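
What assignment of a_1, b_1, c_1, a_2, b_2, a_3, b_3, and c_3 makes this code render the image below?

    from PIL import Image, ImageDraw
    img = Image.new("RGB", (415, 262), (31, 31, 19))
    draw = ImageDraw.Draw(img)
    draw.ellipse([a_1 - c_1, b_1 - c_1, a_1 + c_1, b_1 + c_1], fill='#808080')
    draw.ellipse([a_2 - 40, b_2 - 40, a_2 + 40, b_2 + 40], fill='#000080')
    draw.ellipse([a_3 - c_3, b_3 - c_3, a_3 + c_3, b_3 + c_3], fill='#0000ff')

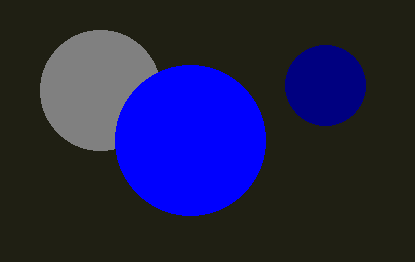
a_1 = 100, b_1 = 90, c_1 = 60, a_2 = 325, b_2 = 85, a_3 = 190, b_3 = 140, c_3 = 75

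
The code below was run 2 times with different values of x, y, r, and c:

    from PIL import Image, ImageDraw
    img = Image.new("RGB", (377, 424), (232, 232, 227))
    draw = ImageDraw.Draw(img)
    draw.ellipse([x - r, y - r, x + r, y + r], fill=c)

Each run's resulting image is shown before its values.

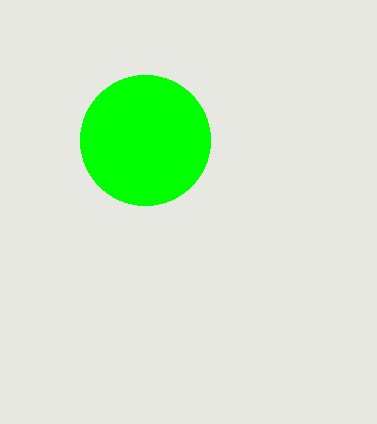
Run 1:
x = 145
y = 140
r = 65
c = 'lime'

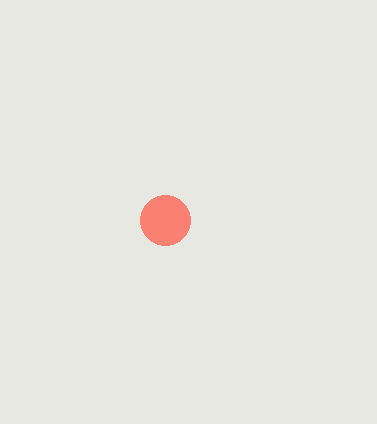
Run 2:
x = 165; y = 220; r = 25; c = 'salmon'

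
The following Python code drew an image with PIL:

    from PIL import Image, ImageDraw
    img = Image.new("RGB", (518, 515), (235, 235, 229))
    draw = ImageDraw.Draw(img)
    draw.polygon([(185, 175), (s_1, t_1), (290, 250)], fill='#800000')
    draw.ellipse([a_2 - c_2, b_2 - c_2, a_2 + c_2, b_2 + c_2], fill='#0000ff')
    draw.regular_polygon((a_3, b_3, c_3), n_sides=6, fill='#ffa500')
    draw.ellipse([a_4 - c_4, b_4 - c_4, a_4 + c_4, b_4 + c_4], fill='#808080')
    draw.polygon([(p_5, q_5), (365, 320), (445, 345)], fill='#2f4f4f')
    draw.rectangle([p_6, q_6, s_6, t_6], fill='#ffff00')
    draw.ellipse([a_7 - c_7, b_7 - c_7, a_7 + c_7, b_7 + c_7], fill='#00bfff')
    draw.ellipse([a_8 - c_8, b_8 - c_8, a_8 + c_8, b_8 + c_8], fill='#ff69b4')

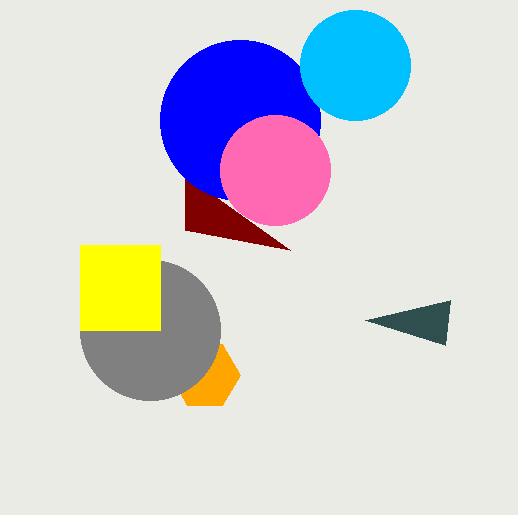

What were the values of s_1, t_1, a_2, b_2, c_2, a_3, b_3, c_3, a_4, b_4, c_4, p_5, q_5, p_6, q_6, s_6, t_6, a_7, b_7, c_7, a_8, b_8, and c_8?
s_1 = 185
t_1 = 230
a_2 = 240
b_2 = 120
c_2 = 80
a_3 = 205
b_3 = 375
c_3 = 35
a_4 = 150
b_4 = 330
c_4 = 70
p_5 = 450
q_5 = 300
p_6 = 80
q_6 = 245
s_6 = 160
t_6 = 330
a_7 = 355
b_7 = 65
c_7 = 55
a_8 = 275
b_8 = 170
c_8 = 55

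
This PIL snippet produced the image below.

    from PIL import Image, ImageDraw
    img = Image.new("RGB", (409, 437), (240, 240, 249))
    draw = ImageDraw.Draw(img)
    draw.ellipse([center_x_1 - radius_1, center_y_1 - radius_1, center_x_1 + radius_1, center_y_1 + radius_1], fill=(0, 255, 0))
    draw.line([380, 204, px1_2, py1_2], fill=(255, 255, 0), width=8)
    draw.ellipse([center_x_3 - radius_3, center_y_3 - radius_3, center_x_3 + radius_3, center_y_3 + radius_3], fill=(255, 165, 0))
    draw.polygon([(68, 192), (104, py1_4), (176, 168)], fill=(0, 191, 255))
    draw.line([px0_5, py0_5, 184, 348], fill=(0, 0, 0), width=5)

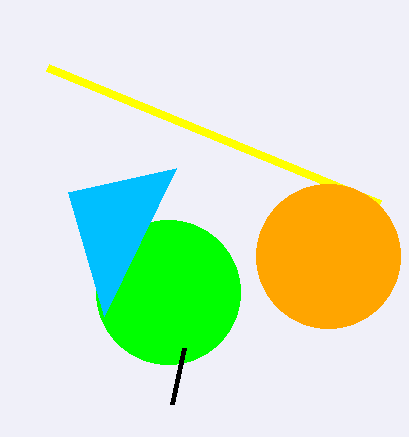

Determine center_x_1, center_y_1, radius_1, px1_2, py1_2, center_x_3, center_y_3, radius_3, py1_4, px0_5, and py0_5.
center_x_1 = 168; center_y_1 = 292; radius_1 = 72; px1_2 = 48; py1_2 = 68; center_x_3 = 328; center_y_3 = 256; radius_3 = 72; py1_4 = 316; px0_5 = 172; py0_5 = 404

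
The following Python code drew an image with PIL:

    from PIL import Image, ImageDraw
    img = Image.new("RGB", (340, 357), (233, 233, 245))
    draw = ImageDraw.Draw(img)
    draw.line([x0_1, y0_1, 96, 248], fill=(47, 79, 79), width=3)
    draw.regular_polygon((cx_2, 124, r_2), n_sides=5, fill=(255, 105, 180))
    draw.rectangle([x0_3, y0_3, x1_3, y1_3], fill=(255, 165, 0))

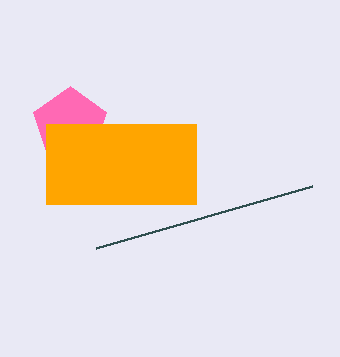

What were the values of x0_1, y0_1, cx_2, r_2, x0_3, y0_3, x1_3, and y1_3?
x0_1 = 312
y0_1 = 186
cx_2 = 70
r_2 = 38
x0_3 = 46
y0_3 = 124
x1_3 = 196
y1_3 = 204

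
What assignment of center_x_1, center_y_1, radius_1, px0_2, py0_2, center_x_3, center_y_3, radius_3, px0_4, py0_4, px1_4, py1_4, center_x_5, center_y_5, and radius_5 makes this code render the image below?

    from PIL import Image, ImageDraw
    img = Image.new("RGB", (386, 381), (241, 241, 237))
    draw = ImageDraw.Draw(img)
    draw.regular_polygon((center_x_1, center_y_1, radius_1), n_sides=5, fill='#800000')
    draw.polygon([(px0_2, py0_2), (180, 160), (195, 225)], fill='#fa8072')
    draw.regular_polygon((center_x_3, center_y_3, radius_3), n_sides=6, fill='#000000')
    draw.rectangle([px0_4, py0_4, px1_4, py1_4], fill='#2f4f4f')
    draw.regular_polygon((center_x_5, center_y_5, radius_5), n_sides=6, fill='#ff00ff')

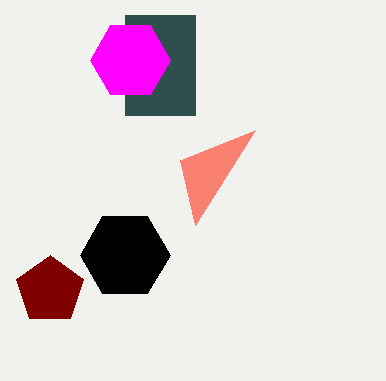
center_x_1 = 50, center_y_1 = 290, radius_1 = 35, px0_2 = 255, py0_2 = 130, center_x_3 = 125, center_y_3 = 255, radius_3 = 45, px0_4 = 125, py0_4 = 15, px1_4 = 195, py1_4 = 115, center_x_5 = 130, center_y_5 = 60, radius_5 = 40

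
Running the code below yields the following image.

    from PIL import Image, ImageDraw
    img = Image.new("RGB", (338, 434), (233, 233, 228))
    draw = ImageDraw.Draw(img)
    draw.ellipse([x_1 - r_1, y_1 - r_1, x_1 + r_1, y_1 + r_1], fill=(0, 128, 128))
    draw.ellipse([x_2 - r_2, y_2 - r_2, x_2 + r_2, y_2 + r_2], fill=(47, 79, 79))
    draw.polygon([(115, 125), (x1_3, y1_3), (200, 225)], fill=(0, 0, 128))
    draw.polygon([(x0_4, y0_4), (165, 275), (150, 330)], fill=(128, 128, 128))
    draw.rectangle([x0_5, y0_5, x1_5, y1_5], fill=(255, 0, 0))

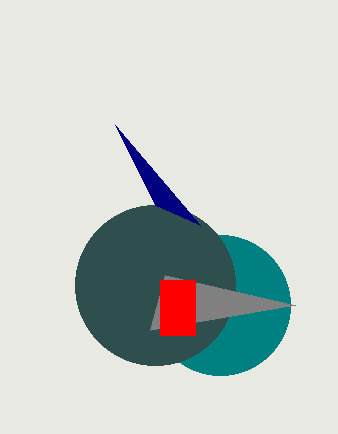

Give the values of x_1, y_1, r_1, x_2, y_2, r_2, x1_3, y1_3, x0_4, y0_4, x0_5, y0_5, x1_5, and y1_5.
x_1 = 220, y_1 = 305, r_1 = 70, x_2 = 155, y_2 = 285, r_2 = 80, x1_3 = 155, y1_3 = 205, x0_4 = 295, y0_4 = 305, x0_5 = 160, y0_5 = 280, x1_5 = 195, y1_5 = 335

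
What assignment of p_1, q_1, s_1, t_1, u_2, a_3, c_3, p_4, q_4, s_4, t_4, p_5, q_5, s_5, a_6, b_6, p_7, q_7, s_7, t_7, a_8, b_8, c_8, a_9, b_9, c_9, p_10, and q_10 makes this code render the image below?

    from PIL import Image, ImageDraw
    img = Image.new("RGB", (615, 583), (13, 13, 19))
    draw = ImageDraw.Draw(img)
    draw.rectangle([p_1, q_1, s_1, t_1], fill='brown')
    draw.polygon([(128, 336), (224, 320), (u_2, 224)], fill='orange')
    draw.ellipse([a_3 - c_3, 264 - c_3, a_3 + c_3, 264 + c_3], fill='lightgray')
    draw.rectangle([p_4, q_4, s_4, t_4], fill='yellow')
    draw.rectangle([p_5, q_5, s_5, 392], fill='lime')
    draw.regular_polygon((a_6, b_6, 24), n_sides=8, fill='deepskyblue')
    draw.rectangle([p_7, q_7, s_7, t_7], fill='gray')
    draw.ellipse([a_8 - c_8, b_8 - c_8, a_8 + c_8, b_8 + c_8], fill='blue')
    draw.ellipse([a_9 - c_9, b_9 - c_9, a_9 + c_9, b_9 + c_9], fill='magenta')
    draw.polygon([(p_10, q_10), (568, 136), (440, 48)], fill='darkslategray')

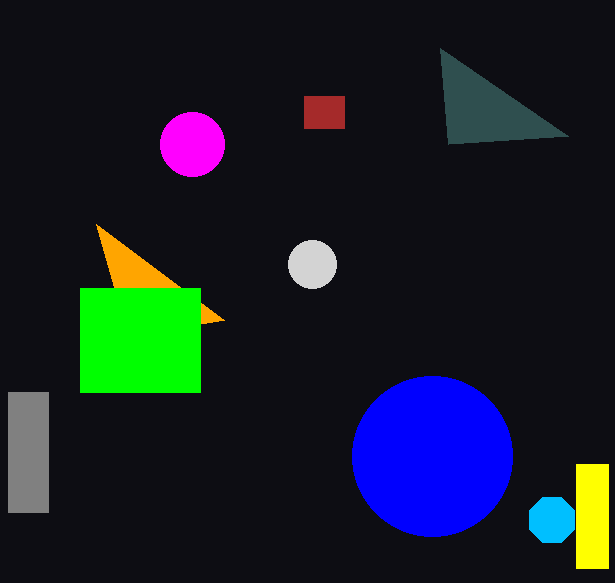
p_1 = 304; q_1 = 96; s_1 = 344; t_1 = 128; u_2 = 96; a_3 = 312; c_3 = 24; p_4 = 576; q_4 = 464; s_4 = 608; t_4 = 568; p_5 = 80; q_5 = 288; s_5 = 200; a_6 = 552; b_6 = 520; p_7 = 8; q_7 = 392; s_7 = 48; t_7 = 512; a_8 = 432; b_8 = 456; c_8 = 80; a_9 = 192; b_9 = 144; c_9 = 32; p_10 = 448; q_10 = 144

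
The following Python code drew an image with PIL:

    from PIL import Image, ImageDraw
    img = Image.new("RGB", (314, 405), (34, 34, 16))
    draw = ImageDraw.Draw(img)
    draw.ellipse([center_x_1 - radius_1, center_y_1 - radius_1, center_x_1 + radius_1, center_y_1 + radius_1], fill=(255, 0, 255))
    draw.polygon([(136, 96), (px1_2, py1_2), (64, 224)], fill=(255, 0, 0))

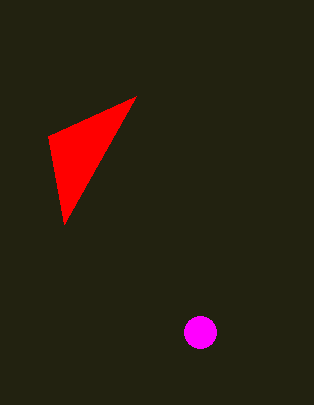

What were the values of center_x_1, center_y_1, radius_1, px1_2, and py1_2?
center_x_1 = 200, center_y_1 = 332, radius_1 = 16, px1_2 = 48, py1_2 = 136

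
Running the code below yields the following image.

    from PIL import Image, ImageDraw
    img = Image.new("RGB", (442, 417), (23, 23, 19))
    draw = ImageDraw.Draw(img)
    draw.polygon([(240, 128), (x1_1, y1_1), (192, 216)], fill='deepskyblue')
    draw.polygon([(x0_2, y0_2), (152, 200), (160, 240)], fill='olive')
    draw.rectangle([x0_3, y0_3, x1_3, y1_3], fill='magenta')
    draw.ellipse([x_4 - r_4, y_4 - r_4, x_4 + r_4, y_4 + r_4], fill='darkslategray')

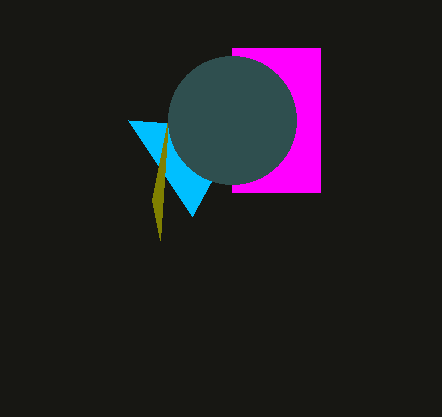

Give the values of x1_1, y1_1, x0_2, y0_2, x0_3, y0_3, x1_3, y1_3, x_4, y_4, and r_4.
x1_1 = 128, y1_1 = 120, x0_2 = 168, y0_2 = 120, x0_3 = 232, y0_3 = 48, x1_3 = 320, y1_3 = 192, x_4 = 232, y_4 = 120, r_4 = 64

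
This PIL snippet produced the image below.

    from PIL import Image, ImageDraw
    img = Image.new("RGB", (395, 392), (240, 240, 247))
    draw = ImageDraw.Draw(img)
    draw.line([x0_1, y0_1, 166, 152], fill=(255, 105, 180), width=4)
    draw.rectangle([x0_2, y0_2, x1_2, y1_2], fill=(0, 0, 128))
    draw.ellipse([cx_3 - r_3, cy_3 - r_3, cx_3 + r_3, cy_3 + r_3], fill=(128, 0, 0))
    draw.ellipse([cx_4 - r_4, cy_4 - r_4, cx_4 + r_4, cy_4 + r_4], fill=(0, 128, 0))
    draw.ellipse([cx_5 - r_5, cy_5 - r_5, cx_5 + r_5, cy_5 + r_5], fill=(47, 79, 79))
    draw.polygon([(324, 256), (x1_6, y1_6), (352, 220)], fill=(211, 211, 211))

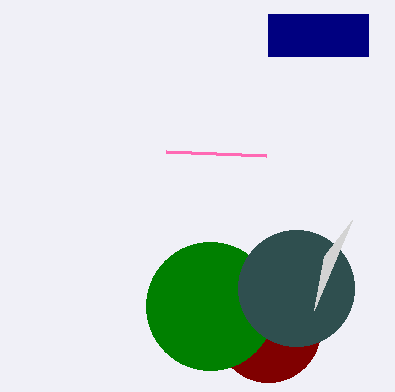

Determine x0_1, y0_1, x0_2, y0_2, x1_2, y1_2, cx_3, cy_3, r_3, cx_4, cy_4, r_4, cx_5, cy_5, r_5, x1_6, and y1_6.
x0_1 = 266
y0_1 = 156
x0_2 = 268
y0_2 = 14
x1_2 = 368
y1_2 = 56
cx_3 = 268
cy_3 = 330
r_3 = 52
cx_4 = 210
cy_4 = 306
r_4 = 64
cx_5 = 296
cy_5 = 288
r_5 = 58
x1_6 = 314
y1_6 = 310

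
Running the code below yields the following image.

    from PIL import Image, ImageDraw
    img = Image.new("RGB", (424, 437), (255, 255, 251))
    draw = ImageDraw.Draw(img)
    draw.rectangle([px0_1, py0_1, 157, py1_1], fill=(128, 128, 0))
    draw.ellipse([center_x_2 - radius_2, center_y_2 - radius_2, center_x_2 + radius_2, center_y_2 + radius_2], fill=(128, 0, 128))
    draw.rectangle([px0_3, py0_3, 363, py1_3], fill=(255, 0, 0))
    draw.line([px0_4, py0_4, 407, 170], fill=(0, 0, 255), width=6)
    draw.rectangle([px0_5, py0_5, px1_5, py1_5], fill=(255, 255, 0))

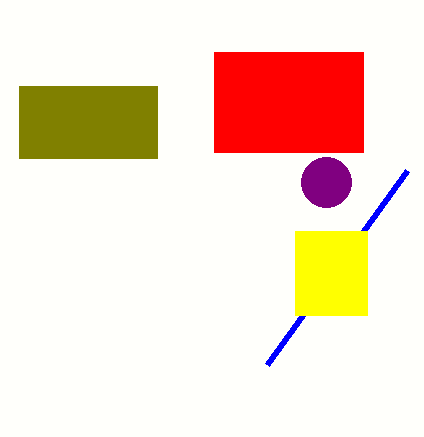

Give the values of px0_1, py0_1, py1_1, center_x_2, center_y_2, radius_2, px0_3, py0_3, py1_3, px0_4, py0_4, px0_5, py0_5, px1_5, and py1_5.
px0_1 = 19, py0_1 = 86, py1_1 = 158, center_x_2 = 326, center_y_2 = 182, radius_2 = 25, px0_3 = 214, py0_3 = 52, py1_3 = 152, px0_4 = 267, py0_4 = 364, px0_5 = 295, py0_5 = 231, px1_5 = 367, py1_5 = 315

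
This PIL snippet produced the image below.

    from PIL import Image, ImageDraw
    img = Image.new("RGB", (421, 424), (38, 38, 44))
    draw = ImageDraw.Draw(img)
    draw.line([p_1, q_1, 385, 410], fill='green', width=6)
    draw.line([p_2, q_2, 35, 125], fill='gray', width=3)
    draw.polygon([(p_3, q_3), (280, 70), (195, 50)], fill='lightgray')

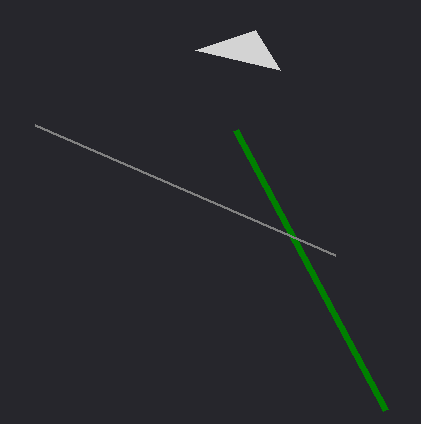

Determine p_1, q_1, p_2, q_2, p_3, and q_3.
p_1 = 235; q_1 = 130; p_2 = 335; q_2 = 255; p_3 = 255; q_3 = 30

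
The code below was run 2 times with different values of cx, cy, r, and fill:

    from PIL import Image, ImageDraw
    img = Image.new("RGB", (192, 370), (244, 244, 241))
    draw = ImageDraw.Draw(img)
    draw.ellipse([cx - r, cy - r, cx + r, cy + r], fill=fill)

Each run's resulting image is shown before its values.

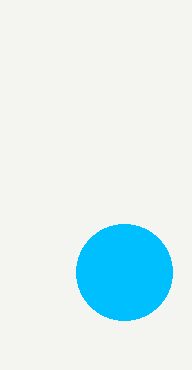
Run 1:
cx = 124, cy = 272, r = 48, fill = 'deepskyblue'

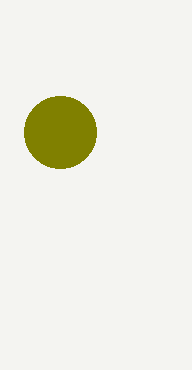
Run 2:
cx = 60, cy = 132, r = 36, fill = 'olive'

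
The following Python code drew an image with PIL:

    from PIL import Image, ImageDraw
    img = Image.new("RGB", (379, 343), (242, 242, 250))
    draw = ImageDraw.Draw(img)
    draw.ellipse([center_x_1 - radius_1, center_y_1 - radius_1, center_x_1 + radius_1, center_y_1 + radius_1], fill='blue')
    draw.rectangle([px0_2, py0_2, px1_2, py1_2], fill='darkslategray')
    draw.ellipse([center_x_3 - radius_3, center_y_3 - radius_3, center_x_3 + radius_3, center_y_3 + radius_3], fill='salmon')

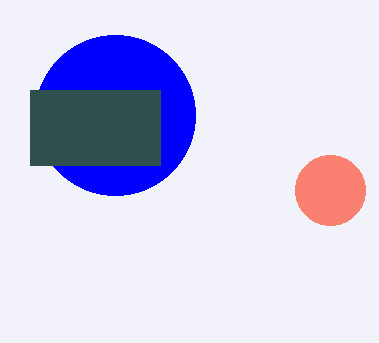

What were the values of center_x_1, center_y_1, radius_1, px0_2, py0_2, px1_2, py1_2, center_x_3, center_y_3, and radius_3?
center_x_1 = 115, center_y_1 = 115, radius_1 = 80, px0_2 = 30, py0_2 = 90, px1_2 = 160, py1_2 = 165, center_x_3 = 330, center_y_3 = 190, radius_3 = 35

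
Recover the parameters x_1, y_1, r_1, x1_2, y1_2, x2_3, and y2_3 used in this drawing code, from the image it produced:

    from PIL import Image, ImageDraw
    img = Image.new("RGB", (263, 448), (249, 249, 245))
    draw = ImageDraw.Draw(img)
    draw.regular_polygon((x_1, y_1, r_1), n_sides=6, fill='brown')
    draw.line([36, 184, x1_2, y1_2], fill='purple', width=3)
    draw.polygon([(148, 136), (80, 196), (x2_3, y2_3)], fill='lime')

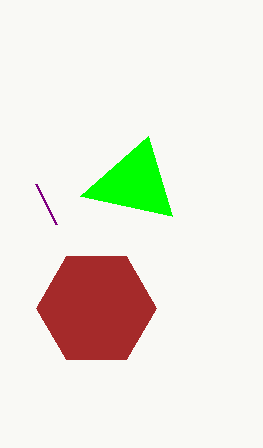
x_1 = 96
y_1 = 308
r_1 = 60
x1_2 = 56
y1_2 = 224
x2_3 = 172
y2_3 = 216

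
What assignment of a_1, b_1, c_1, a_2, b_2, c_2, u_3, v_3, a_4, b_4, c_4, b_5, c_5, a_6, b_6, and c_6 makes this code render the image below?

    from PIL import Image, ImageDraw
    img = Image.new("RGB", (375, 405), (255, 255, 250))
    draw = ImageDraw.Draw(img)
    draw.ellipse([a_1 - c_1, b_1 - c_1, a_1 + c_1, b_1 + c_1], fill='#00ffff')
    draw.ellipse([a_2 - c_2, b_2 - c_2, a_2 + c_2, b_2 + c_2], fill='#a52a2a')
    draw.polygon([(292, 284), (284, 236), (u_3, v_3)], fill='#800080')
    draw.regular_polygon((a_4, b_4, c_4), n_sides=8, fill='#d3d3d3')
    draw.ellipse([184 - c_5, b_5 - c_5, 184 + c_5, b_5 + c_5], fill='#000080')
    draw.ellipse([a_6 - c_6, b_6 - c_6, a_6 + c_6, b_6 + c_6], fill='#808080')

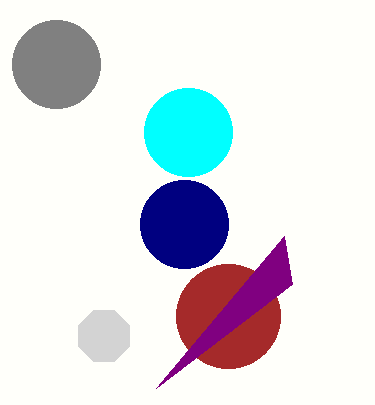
a_1 = 188
b_1 = 132
c_1 = 44
a_2 = 228
b_2 = 316
c_2 = 52
u_3 = 156
v_3 = 388
a_4 = 104
b_4 = 336
c_4 = 28
b_5 = 224
c_5 = 44
a_6 = 56
b_6 = 64
c_6 = 44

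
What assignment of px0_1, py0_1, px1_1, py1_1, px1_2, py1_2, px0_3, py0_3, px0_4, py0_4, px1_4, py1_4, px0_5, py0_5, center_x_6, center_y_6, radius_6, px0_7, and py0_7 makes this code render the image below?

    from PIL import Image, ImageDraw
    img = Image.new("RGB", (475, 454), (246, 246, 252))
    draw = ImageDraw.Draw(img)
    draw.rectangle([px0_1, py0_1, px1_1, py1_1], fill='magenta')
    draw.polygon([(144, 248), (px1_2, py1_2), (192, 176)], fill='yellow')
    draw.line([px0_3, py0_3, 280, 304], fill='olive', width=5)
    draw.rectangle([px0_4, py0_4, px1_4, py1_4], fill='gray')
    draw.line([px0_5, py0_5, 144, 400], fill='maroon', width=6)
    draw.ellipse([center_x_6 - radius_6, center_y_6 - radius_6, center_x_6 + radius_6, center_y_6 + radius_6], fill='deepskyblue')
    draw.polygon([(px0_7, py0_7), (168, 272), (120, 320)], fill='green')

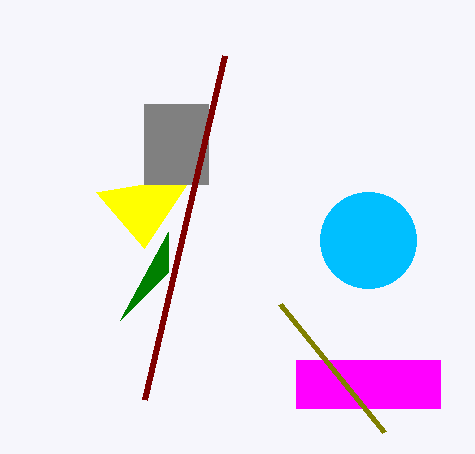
px0_1 = 296, py0_1 = 360, px1_1 = 440, py1_1 = 408, px1_2 = 96, py1_2 = 192, px0_3 = 384, py0_3 = 432, px0_4 = 144, py0_4 = 104, px1_4 = 208, py1_4 = 184, px0_5 = 224, py0_5 = 56, center_x_6 = 368, center_y_6 = 240, radius_6 = 48, px0_7 = 168, py0_7 = 232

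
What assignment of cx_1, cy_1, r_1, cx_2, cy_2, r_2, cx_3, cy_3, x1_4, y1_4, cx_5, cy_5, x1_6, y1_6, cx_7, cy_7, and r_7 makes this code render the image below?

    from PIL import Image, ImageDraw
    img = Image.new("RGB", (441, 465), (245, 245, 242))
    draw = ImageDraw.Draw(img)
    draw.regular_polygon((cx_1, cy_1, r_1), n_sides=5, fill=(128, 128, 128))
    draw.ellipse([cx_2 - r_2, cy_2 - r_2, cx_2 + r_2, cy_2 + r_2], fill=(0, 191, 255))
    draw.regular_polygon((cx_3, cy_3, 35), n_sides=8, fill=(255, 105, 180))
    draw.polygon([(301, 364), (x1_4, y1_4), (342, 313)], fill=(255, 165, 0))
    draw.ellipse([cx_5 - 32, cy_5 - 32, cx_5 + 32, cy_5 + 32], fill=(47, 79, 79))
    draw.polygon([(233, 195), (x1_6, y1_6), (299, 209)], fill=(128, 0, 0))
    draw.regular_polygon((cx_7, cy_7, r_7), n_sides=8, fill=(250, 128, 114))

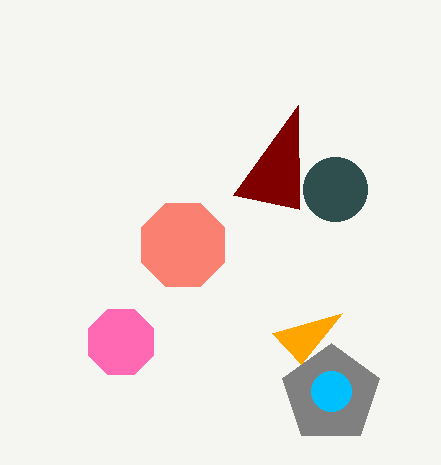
cx_1 = 331
cy_1 = 394
r_1 = 51
cx_2 = 331
cy_2 = 391
r_2 = 20
cx_3 = 121
cy_3 = 342
x1_4 = 272
y1_4 = 333
cx_5 = 335
cy_5 = 189
x1_6 = 298
y1_6 = 105
cx_7 = 183
cy_7 = 245
r_7 = 45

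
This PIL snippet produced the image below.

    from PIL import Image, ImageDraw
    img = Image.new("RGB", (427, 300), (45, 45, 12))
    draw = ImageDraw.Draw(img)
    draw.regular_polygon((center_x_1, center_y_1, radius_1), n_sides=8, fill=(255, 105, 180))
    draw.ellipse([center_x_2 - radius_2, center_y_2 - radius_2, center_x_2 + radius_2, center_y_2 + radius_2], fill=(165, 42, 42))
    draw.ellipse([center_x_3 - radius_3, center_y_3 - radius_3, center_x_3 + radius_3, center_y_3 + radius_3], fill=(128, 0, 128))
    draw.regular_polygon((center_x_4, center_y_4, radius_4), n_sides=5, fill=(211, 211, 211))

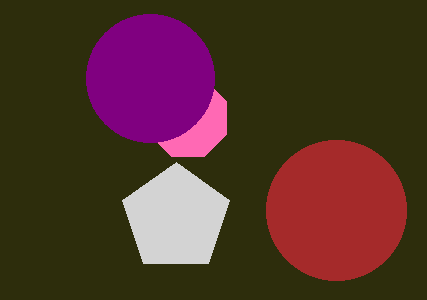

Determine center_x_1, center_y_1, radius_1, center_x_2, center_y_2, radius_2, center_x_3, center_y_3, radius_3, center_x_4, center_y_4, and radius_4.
center_x_1 = 188; center_y_1 = 118; radius_1 = 42; center_x_2 = 336; center_y_2 = 210; radius_2 = 70; center_x_3 = 150; center_y_3 = 78; radius_3 = 64; center_x_4 = 176; center_y_4 = 218; radius_4 = 56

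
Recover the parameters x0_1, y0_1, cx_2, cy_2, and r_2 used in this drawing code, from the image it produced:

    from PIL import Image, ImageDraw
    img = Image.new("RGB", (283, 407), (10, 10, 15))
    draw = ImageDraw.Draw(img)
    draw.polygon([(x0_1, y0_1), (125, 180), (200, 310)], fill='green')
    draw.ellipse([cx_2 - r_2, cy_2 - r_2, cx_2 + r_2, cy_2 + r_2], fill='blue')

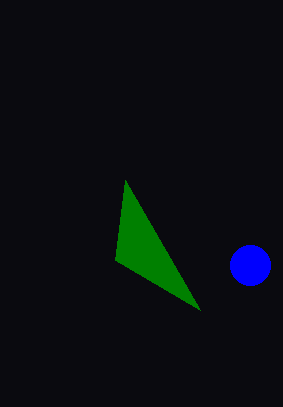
x0_1 = 115; y0_1 = 260; cx_2 = 250; cy_2 = 265; r_2 = 20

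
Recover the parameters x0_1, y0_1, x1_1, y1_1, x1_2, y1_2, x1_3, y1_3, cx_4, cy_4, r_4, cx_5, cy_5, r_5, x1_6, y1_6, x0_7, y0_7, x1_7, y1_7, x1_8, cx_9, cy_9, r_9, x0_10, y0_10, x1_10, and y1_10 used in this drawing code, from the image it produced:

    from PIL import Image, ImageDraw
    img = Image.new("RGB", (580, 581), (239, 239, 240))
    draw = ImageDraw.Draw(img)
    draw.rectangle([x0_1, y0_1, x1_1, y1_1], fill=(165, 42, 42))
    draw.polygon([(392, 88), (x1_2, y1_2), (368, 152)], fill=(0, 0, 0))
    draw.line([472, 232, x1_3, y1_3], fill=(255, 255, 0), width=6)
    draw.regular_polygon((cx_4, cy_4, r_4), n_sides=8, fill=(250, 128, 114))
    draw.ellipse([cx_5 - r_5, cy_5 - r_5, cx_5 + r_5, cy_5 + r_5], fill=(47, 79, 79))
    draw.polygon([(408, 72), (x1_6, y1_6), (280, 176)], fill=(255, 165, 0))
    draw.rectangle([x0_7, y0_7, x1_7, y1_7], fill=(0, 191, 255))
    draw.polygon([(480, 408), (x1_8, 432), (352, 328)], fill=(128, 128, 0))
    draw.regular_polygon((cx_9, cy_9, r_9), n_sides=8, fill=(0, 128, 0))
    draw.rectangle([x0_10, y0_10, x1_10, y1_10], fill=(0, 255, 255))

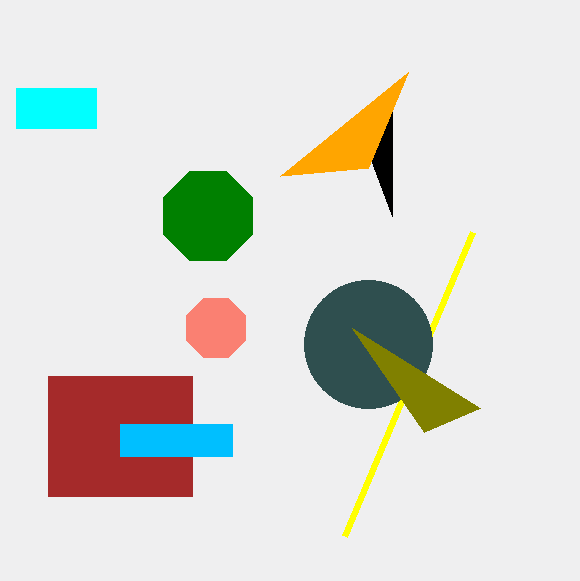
x0_1 = 48
y0_1 = 376
x1_1 = 192
y1_1 = 496
x1_2 = 392
y1_2 = 216
x1_3 = 344
y1_3 = 536
cx_4 = 216
cy_4 = 328
r_4 = 32
cx_5 = 368
cy_5 = 344
r_5 = 64
x1_6 = 368
y1_6 = 168
x0_7 = 120
y0_7 = 424
x1_7 = 232
y1_7 = 456
x1_8 = 424
cx_9 = 208
cy_9 = 216
r_9 = 48
x0_10 = 16
y0_10 = 88
x1_10 = 96
y1_10 = 128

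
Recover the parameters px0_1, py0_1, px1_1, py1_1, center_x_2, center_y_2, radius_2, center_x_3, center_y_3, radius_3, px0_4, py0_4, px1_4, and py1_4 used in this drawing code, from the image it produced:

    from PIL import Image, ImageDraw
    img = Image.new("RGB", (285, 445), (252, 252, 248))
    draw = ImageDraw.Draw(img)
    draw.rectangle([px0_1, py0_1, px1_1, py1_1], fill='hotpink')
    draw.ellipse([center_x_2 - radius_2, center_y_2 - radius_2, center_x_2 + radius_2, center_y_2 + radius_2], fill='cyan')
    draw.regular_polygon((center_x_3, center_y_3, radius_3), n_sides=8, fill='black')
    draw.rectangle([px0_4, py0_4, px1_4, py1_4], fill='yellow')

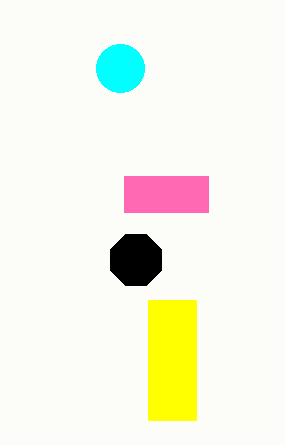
px0_1 = 124; py0_1 = 176; px1_1 = 208; py1_1 = 212; center_x_2 = 120; center_y_2 = 68; radius_2 = 24; center_x_3 = 136; center_y_3 = 260; radius_3 = 28; px0_4 = 148; py0_4 = 300; px1_4 = 196; py1_4 = 420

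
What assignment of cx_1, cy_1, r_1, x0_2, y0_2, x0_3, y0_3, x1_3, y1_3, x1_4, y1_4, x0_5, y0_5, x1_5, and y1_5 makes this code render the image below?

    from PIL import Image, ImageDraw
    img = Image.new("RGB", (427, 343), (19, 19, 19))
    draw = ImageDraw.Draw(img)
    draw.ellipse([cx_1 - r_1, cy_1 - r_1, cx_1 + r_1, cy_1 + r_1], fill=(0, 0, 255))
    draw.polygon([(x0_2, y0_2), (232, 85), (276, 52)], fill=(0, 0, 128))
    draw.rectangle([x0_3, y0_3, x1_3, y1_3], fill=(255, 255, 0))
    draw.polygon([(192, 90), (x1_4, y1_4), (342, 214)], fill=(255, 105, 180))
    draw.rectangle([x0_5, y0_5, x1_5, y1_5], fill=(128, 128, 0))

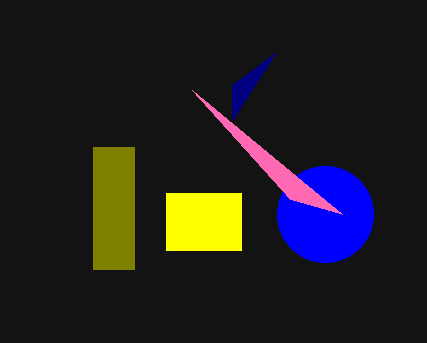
cx_1 = 325; cy_1 = 214; r_1 = 48; x0_2 = 232; y0_2 = 120; x0_3 = 166; y0_3 = 193; x1_3 = 241; y1_3 = 250; x1_4 = 290; y1_4 = 199; x0_5 = 93; y0_5 = 147; x1_5 = 134; y1_5 = 269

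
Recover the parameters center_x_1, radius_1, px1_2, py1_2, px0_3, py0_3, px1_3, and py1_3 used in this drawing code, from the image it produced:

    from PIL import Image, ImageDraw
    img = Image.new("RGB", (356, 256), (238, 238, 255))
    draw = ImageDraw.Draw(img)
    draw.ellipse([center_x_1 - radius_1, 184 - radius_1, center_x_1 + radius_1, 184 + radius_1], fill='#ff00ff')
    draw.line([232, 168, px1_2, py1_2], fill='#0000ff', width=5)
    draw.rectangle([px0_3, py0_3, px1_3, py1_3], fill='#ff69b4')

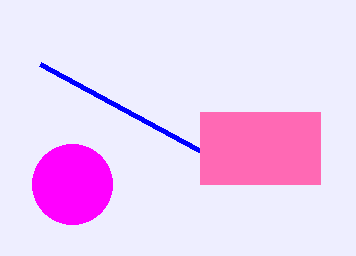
center_x_1 = 72, radius_1 = 40, px1_2 = 40, py1_2 = 64, px0_3 = 200, py0_3 = 112, px1_3 = 320, py1_3 = 184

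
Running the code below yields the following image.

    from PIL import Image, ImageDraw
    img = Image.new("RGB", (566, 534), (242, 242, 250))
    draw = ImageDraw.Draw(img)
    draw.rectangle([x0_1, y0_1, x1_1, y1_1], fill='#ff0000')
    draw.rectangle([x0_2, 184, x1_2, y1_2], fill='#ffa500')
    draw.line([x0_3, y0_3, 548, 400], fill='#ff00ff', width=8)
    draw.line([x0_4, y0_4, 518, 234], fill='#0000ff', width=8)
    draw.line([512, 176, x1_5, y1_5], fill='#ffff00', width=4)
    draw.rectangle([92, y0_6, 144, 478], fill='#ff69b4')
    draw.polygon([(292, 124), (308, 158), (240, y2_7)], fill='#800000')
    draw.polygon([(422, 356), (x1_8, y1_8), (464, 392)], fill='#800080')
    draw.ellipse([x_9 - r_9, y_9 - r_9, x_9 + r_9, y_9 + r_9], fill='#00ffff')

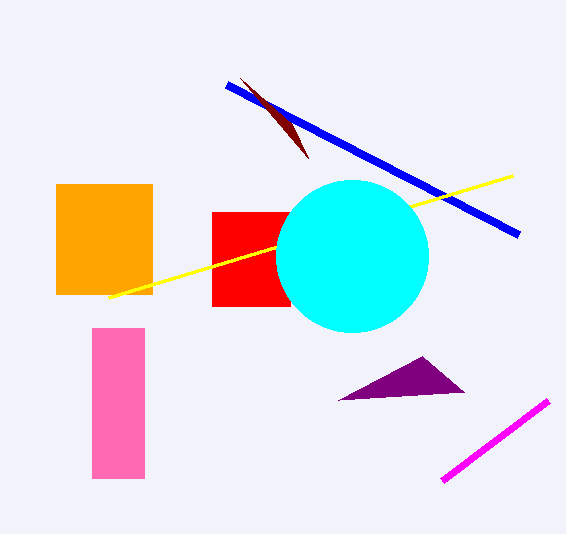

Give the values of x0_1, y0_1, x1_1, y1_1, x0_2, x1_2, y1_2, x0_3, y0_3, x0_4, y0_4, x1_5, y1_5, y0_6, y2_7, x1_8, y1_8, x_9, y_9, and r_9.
x0_1 = 212
y0_1 = 212
x1_1 = 290
y1_1 = 306
x0_2 = 56
x1_2 = 152
y1_2 = 294
x0_3 = 442
y0_3 = 480
x0_4 = 226
y0_4 = 84
x1_5 = 108
y1_5 = 298
y0_6 = 328
y2_7 = 78
x1_8 = 338
y1_8 = 400
x_9 = 352
y_9 = 256
r_9 = 76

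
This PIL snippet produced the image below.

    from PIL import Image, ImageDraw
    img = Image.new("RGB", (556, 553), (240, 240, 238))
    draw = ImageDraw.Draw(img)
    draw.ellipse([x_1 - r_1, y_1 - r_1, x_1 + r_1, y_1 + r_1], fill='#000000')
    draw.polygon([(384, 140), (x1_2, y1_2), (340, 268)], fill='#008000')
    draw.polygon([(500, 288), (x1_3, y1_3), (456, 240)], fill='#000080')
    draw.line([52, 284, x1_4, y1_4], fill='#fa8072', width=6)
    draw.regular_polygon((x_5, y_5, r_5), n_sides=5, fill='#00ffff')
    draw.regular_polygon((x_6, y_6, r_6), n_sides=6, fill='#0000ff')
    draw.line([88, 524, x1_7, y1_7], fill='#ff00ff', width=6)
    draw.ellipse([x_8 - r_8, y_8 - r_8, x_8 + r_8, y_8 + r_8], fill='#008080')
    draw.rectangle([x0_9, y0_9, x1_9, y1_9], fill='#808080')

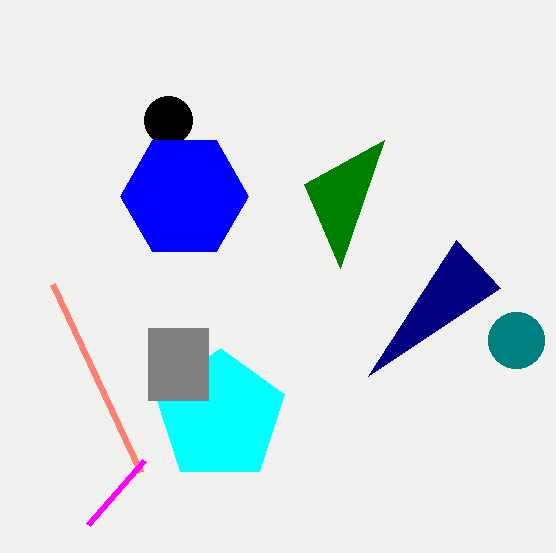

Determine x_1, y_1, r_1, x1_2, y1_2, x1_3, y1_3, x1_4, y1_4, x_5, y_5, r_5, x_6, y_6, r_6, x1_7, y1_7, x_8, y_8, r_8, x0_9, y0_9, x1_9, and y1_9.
x_1 = 168
y_1 = 120
r_1 = 24
x1_2 = 304
y1_2 = 184
x1_3 = 368
y1_3 = 376
x1_4 = 140
y1_4 = 472
x_5 = 220
y_5 = 416
r_5 = 68
x_6 = 184
y_6 = 196
r_6 = 64
x1_7 = 144
y1_7 = 460
x_8 = 516
y_8 = 340
r_8 = 28
x0_9 = 148
y0_9 = 328
x1_9 = 208
y1_9 = 400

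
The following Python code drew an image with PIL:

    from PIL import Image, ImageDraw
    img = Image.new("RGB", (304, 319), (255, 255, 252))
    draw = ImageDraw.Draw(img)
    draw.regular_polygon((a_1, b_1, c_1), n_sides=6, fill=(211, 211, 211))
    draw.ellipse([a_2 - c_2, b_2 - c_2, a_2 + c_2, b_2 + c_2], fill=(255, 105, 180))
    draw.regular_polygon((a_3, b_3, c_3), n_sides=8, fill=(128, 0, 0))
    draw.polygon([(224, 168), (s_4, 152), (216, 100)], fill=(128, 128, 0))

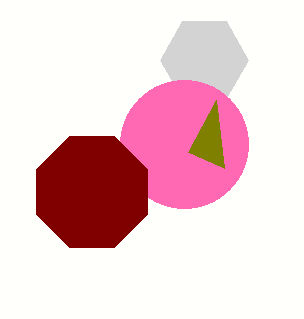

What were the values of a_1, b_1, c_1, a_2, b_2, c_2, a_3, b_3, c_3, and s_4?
a_1 = 204, b_1 = 60, c_1 = 44, a_2 = 184, b_2 = 144, c_2 = 64, a_3 = 92, b_3 = 192, c_3 = 60, s_4 = 188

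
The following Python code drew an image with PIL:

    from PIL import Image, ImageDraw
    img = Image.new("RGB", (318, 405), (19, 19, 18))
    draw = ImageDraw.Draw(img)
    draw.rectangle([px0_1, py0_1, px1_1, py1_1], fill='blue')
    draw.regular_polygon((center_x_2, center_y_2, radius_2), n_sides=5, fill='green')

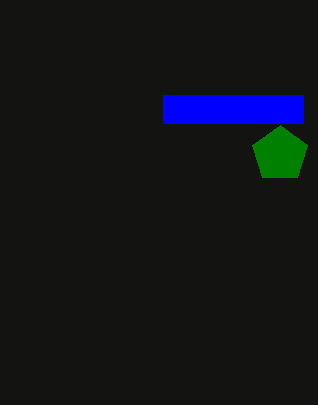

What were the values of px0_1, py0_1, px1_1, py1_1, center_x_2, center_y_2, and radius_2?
px0_1 = 163, py0_1 = 95, px1_1 = 303, py1_1 = 123, center_x_2 = 280, center_y_2 = 154, radius_2 = 29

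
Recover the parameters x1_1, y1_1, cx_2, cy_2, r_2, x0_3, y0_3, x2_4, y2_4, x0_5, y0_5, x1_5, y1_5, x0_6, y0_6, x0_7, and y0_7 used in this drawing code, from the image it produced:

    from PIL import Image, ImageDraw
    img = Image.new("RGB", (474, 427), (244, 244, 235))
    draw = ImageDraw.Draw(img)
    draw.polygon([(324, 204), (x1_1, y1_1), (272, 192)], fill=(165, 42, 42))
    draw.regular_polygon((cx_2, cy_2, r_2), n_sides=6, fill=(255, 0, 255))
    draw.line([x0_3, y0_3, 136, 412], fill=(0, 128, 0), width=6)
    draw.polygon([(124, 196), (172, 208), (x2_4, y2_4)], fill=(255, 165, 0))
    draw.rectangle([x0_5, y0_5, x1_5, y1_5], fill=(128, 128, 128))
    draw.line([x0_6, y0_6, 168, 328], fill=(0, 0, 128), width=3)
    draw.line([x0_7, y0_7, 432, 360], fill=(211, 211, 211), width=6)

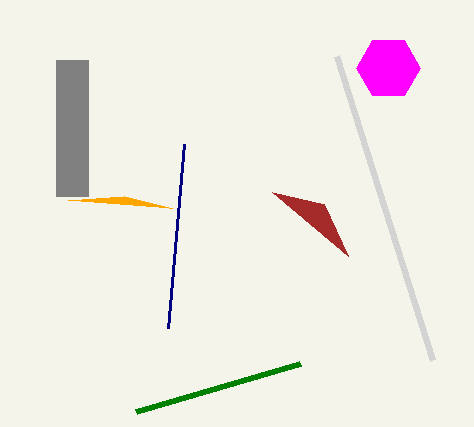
x1_1 = 348, y1_1 = 256, cx_2 = 388, cy_2 = 68, r_2 = 32, x0_3 = 300, y0_3 = 364, x2_4 = 68, y2_4 = 200, x0_5 = 56, y0_5 = 60, x1_5 = 88, y1_5 = 196, x0_6 = 184, y0_6 = 144, x0_7 = 336, y0_7 = 56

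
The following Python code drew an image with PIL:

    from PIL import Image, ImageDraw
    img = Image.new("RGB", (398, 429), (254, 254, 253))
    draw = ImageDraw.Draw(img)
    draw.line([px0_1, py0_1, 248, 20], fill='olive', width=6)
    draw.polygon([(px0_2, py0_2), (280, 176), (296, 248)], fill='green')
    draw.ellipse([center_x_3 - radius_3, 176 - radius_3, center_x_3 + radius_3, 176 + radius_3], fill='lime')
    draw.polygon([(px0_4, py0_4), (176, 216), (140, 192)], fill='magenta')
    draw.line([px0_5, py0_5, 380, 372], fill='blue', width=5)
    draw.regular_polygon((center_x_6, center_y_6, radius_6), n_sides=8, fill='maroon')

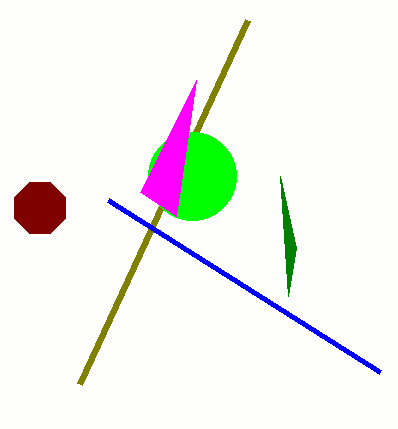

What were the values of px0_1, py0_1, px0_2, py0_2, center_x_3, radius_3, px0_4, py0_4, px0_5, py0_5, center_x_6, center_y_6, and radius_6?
px0_1 = 80
py0_1 = 384
px0_2 = 288
py0_2 = 296
center_x_3 = 192
radius_3 = 44
px0_4 = 196
py0_4 = 80
px0_5 = 108
py0_5 = 200
center_x_6 = 40
center_y_6 = 208
radius_6 = 28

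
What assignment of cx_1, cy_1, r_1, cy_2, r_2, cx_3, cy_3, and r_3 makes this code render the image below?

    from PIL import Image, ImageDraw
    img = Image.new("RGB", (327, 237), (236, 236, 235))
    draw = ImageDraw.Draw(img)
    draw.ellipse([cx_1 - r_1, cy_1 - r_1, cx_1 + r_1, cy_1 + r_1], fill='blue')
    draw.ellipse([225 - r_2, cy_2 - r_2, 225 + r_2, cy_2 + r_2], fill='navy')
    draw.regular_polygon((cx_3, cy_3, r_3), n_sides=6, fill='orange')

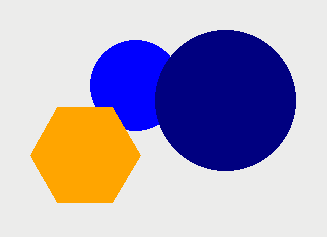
cx_1 = 135
cy_1 = 85
r_1 = 45
cy_2 = 100
r_2 = 70
cx_3 = 85
cy_3 = 155
r_3 = 55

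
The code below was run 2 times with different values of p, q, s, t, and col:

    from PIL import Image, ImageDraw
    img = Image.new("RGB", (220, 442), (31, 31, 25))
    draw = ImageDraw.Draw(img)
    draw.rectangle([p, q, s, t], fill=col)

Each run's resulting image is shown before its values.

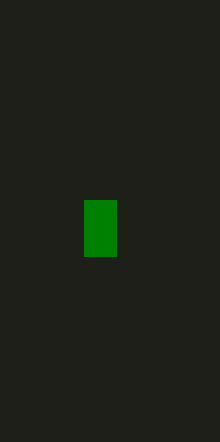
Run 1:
p = 84
q = 200
s = 116
t = 256
col = 'green'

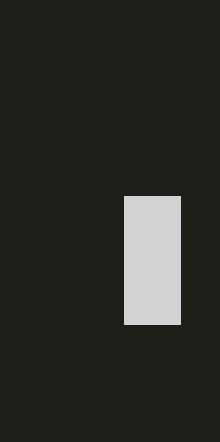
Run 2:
p = 124; q = 196; s = 180; t = 324; col = 'lightgray'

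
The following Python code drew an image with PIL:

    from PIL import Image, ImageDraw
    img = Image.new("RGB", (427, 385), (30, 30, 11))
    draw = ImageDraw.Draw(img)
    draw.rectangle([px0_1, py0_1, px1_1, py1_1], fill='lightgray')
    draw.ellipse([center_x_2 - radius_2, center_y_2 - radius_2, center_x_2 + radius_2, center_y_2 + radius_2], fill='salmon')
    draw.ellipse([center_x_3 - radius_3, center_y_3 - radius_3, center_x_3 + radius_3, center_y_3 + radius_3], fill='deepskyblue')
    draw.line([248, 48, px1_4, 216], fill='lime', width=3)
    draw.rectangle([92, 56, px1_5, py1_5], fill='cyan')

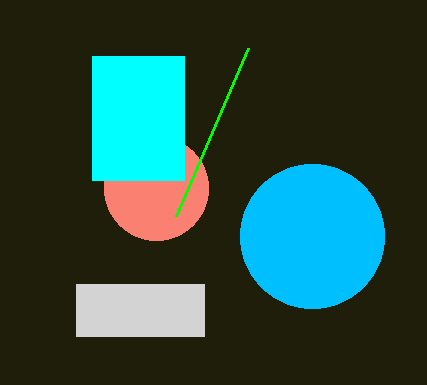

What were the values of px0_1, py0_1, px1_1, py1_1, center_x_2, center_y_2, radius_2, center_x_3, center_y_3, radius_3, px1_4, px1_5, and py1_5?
px0_1 = 76, py0_1 = 284, px1_1 = 204, py1_1 = 336, center_x_2 = 156, center_y_2 = 188, radius_2 = 52, center_x_3 = 312, center_y_3 = 236, radius_3 = 72, px1_4 = 176, px1_5 = 184, py1_5 = 180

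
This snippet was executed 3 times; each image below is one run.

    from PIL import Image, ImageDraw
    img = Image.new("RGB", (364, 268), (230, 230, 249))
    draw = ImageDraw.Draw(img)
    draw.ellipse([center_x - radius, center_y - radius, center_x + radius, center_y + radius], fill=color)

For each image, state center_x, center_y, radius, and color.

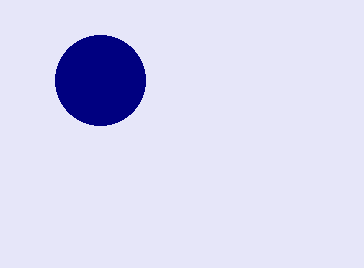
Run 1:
center_x = 100; center_y = 80; radius = 45; color = 'navy'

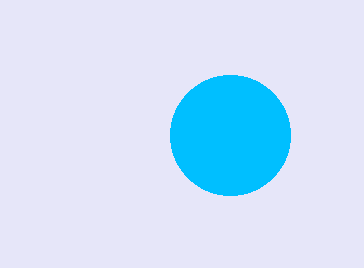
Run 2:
center_x = 230
center_y = 135
radius = 60
color = 'deepskyblue'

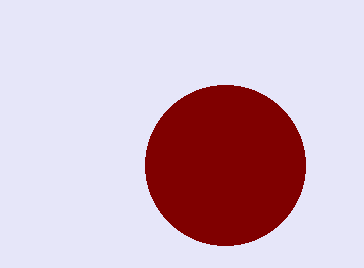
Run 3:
center_x = 225; center_y = 165; radius = 80; color = 'maroon'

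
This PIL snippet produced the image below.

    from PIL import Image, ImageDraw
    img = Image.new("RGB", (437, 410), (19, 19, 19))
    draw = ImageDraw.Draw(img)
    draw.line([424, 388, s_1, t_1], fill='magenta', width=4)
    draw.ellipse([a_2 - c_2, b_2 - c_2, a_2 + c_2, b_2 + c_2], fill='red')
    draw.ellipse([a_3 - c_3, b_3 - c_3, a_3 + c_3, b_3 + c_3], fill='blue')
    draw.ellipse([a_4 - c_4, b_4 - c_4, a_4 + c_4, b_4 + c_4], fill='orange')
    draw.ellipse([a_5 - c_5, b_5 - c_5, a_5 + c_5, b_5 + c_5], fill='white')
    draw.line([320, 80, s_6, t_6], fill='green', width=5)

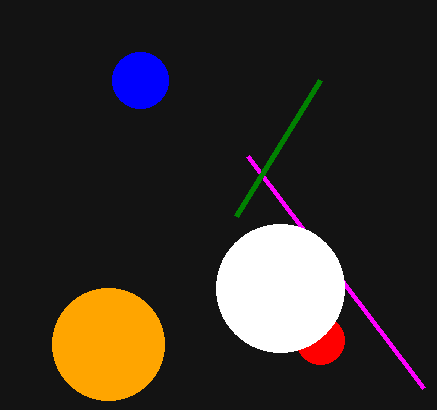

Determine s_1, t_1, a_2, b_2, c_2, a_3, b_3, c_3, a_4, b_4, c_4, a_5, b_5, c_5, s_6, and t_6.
s_1 = 248; t_1 = 156; a_2 = 320; b_2 = 340; c_2 = 24; a_3 = 140; b_3 = 80; c_3 = 28; a_4 = 108; b_4 = 344; c_4 = 56; a_5 = 280; b_5 = 288; c_5 = 64; s_6 = 236; t_6 = 216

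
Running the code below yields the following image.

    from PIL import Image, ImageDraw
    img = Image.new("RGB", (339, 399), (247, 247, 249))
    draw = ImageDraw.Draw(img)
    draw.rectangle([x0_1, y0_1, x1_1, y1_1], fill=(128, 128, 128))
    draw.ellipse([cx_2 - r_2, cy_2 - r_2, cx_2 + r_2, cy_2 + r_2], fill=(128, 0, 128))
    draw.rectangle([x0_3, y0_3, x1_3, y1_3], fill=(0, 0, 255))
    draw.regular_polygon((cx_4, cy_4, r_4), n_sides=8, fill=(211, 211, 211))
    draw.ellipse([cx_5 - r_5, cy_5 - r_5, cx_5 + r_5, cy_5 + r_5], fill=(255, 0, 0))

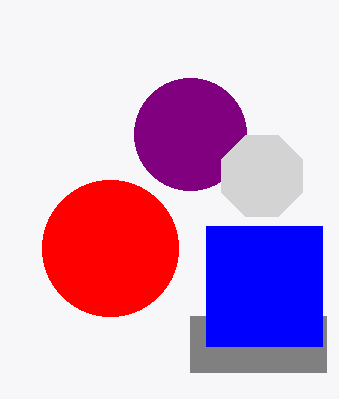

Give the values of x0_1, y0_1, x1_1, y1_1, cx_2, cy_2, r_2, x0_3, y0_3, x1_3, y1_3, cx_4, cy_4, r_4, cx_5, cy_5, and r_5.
x0_1 = 190; y0_1 = 316; x1_1 = 326; y1_1 = 372; cx_2 = 190; cy_2 = 134; r_2 = 56; x0_3 = 206; y0_3 = 226; x1_3 = 322; y1_3 = 346; cx_4 = 262; cy_4 = 176; r_4 = 44; cx_5 = 110; cy_5 = 248; r_5 = 68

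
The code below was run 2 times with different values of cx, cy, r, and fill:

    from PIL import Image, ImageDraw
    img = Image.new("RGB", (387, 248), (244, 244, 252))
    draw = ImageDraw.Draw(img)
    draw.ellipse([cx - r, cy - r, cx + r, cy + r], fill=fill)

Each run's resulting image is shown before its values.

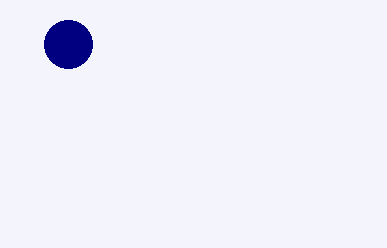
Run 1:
cx = 68; cy = 44; r = 24; fill = 'navy'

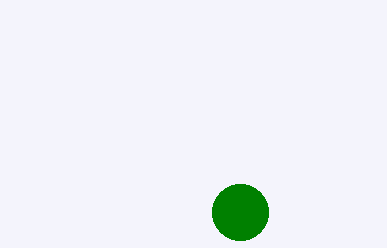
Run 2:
cx = 240; cy = 212; r = 28; fill = 'green'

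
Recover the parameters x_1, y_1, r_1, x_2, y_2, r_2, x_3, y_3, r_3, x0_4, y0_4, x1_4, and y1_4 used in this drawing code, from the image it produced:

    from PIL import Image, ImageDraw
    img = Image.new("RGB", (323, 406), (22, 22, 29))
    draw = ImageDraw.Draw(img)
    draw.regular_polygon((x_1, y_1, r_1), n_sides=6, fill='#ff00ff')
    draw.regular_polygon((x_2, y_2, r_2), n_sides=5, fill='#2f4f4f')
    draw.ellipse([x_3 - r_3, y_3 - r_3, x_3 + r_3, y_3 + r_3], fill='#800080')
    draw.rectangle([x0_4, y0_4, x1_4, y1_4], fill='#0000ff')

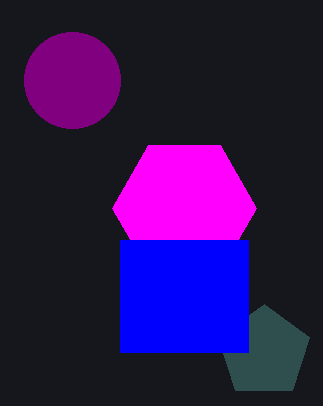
x_1 = 184; y_1 = 208; r_1 = 72; x_2 = 264; y_2 = 352; r_2 = 48; x_3 = 72; y_3 = 80; r_3 = 48; x0_4 = 120; y0_4 = 240; x1_4 = 248; y1_4 = 352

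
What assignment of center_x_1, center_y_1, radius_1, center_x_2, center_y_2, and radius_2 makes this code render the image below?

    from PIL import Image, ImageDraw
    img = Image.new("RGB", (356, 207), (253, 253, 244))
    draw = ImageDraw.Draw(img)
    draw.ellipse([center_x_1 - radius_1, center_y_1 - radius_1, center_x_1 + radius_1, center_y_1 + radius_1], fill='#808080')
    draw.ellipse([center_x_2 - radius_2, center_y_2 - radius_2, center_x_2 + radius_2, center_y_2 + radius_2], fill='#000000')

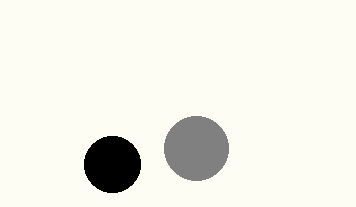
center_x_1 = 196
center_y_1 = 148
radius_1 = 32
center_x_2 = 112
center_y_2 = 164
radius_2 = 28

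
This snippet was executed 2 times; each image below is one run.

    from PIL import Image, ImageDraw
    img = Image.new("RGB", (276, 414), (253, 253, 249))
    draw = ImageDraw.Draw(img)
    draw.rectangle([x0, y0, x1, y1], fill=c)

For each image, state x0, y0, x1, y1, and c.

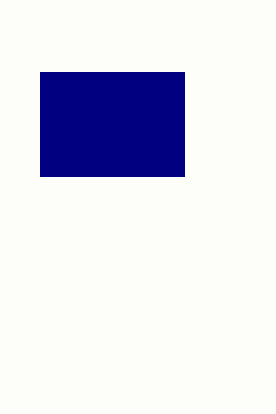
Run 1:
x0 = 40
y0 = 72
x1 = 184
y1 = 176
c = 'navy'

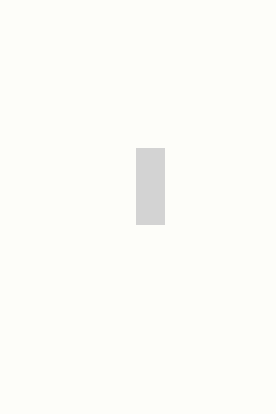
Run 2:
x0 = 136; y0 = 148; x1 = 164; y1 = 224; c = 'lightgray'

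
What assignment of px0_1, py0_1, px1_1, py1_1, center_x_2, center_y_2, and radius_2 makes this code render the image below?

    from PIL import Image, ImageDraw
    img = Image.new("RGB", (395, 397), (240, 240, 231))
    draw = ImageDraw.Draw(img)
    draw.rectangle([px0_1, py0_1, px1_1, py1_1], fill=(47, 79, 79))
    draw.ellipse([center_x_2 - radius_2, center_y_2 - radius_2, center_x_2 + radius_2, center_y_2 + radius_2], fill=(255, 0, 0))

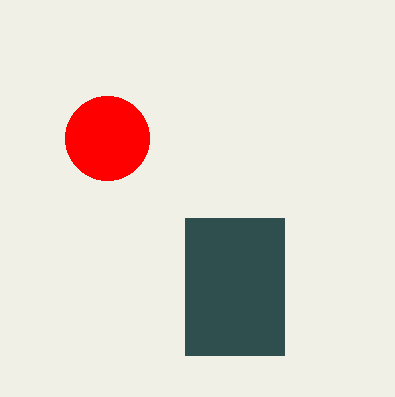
px0_1 = 185, py0_1 = 218, px1_1 = 284, py1_1 = 355, center_x_2 = 107, center_y_2 = 138, radius_2 = 42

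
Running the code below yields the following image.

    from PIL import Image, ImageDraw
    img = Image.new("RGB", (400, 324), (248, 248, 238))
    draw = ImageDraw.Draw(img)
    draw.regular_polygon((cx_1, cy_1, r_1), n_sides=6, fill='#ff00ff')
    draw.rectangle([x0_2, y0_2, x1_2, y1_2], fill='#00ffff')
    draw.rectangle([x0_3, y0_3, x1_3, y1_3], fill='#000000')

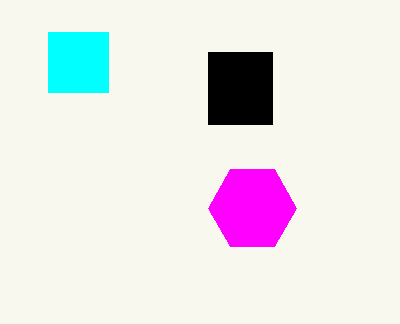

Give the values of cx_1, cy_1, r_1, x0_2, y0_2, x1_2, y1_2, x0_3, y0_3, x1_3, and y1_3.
cx_1 = 252; cy_1 = 208; r_1 = 44; x0_2 = 48; y0_2 = 32; x1_2 = 108; y1_2 = 92; x0_3 = 208; y0_3 = 52; x1_3 = 272; y1_3 = 124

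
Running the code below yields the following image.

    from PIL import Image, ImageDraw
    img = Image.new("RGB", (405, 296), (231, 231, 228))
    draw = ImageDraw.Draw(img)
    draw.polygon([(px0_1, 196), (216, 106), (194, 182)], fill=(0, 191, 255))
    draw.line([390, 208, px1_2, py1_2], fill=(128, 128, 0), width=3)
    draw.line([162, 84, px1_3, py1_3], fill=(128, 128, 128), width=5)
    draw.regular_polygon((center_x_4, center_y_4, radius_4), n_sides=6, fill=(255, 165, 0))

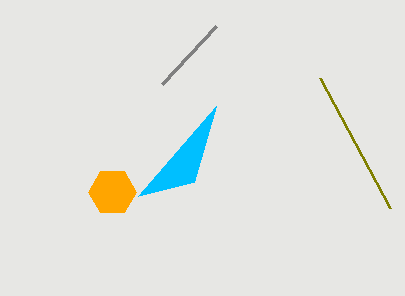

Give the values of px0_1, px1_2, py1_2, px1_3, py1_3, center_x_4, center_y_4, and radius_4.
px0_1 = 138; px1_2 = 320; py1_2 = 78; px1_3 = 216; py1_3 = 26; center_x_4 = 112; center_y_4 = 192; radius_4 = 24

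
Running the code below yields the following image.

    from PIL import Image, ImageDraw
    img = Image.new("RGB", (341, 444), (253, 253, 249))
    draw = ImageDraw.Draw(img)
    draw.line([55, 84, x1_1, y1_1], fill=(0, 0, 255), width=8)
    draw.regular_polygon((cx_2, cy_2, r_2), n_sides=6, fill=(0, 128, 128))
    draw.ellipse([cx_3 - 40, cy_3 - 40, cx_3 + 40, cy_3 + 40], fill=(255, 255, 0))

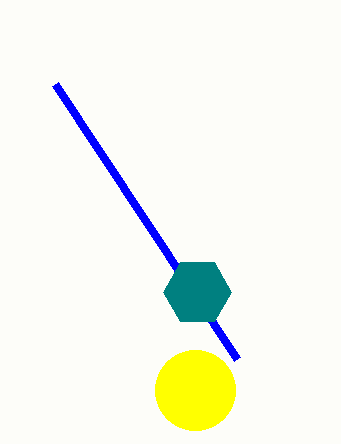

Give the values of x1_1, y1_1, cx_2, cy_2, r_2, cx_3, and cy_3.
x1_1 = 237; y1_1 = 359; cx_2 = 197; cy_2 = 292; r_2 = 34; cx_3 = 195; cy_3 = 390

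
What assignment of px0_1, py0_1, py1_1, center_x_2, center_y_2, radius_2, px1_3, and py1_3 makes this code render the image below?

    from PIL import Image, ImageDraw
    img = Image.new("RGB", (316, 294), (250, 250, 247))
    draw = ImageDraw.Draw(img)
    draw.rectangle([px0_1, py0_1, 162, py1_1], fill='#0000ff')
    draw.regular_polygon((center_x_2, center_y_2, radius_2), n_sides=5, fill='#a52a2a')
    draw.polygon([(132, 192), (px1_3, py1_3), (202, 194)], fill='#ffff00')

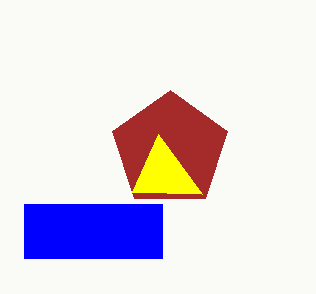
px0_1 = 24, py0_1 = 204, py1_1 = 258, center_x_2 = 170, center_y_2 = 150, radius_2 = 60, px1_3 = 158, py1_3 = 134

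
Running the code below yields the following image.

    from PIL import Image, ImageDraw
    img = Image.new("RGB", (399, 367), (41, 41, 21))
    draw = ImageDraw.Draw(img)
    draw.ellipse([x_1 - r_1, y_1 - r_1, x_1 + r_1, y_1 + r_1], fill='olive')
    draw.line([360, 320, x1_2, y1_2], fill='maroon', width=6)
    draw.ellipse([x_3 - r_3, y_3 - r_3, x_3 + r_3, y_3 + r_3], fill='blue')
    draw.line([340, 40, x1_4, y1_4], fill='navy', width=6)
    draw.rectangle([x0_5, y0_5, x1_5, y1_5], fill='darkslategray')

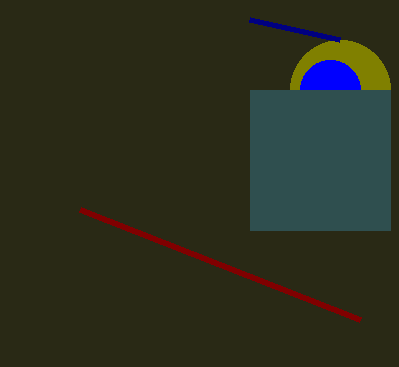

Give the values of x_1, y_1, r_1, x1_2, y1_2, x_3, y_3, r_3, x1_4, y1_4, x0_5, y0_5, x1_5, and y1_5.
x_1 = 340
y_1 = 90
r_1 = 50
x1_2 = 80
y1_2 = 210
x_3 = 330
y_3 = 90
r_3 = 30
x1_4 = 250
y1_4 = 20
x0_5 = 250
y0_5 = 90
x1_5 = 390
y1_5 = 230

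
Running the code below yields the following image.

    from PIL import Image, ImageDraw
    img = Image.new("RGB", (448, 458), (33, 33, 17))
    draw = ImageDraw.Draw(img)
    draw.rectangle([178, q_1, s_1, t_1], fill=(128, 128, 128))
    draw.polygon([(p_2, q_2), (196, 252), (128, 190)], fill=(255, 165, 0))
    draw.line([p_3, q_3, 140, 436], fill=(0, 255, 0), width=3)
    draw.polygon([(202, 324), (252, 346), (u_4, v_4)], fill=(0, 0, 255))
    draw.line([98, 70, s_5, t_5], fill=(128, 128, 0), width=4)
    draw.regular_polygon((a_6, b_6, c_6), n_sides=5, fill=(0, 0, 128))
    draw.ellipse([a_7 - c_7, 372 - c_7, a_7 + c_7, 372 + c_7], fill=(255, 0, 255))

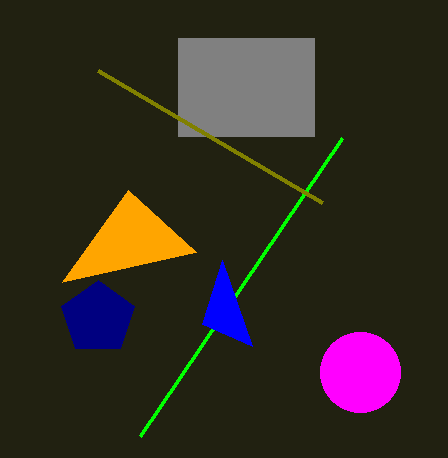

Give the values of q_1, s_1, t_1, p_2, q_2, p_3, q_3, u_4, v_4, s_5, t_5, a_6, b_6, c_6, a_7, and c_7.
q_1 = 38, s_1 = 314, t_1 = 136, p_2 = 62, q_2 = 282, p_3 = 342, q_3 = 138, u_4 = 222, v_4 = 260, s_5 = 322, t_5 = 202, a_6 = 98, b_6 = 318, c_6 = 38, a_7 = 360, c_7 = 40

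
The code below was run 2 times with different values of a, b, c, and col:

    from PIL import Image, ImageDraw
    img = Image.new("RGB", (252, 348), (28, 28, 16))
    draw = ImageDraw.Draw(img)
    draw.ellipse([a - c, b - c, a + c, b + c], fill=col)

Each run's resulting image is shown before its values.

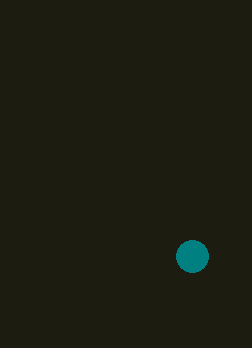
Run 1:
a = 192, b = 256, c = 16, col = 'teal'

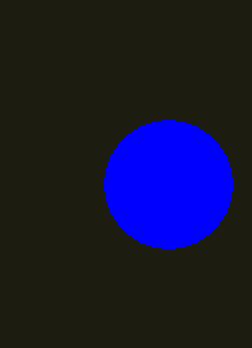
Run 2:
a = 168
b = 184
c = 64
col = 'blue'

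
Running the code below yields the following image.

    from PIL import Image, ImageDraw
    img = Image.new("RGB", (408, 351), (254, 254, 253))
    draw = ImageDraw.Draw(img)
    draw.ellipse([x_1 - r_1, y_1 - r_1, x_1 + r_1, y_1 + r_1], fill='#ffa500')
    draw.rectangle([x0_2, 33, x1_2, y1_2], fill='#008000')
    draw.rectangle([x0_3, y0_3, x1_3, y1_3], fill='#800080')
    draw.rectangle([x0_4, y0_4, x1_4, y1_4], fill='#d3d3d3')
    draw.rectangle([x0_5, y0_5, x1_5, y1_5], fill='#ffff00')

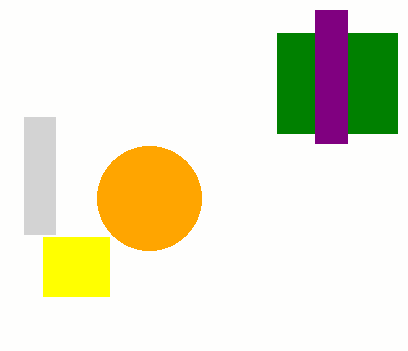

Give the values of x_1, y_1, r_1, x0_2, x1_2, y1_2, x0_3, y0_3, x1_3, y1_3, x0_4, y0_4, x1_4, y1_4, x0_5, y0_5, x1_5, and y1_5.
x_1 = 149; y_1 = 198; r_1 = 52; x0_2 = 277; x1_2 = 397; y1_2 = 133; x0_3 = 315; y0_3 = 10; x1_3 = 347; y1_3 = 143; x0_4 = 24; y0_4 = 117; x1_4 = 55; y1_4 = 234; x0_5 = 43; y0_5 = 237; x1_5 = 109; y1_5 = 296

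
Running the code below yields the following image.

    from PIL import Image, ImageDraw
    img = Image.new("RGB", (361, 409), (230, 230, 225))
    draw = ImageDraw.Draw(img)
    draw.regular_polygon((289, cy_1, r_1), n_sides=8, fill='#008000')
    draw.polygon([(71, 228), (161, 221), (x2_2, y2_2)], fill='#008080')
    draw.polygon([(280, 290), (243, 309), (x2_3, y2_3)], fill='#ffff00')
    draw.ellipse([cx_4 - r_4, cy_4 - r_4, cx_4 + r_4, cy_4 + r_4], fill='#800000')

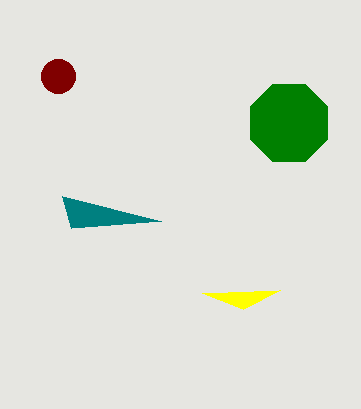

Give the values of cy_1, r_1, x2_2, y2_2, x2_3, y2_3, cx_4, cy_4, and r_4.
cy_1 = 123
r_1 = 42
x2_2 = 62
y2_2 = 196
x2_3 = 202
y2_3 = 293
cx_4 = 58
cy_4 = 76
r_4 = 17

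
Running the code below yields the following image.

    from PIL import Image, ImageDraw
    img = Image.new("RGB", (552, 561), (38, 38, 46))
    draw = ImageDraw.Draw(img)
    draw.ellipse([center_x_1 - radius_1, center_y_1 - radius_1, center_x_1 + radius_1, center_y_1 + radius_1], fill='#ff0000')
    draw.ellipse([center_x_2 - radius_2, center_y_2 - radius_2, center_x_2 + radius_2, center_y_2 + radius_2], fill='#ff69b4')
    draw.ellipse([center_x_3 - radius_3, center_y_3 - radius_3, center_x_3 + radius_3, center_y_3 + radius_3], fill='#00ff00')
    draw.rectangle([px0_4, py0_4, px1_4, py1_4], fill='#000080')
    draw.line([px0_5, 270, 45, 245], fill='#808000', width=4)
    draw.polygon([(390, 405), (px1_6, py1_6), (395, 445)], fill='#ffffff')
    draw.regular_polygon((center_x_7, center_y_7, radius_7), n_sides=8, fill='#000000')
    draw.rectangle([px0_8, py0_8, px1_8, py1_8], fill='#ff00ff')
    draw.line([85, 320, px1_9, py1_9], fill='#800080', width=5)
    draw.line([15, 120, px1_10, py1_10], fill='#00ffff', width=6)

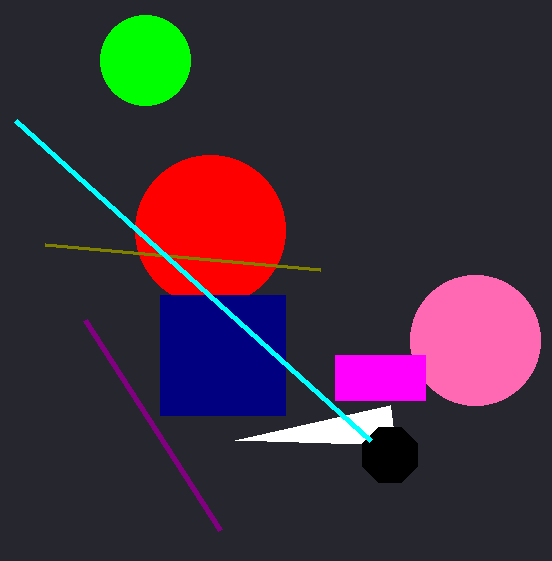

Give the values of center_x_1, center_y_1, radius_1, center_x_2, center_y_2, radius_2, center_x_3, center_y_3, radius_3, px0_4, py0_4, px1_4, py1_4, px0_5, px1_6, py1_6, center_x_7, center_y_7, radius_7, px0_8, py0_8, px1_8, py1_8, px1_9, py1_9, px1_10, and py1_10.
center_x_1 = 210
center_y_1 = 230
radius_1 = 75
center_x_2 = 475
center_y_2 = 340
radius_2 = 65
center_x_3 = 145
center_y_3 = 60
radius_3 = 45
px0_4 = 160
py0_4 = 295
px1_4 = 285
py1_4 = 415
px0_5 = 320
px1_6 = 235
py1_6 = 440
center_x_7 = 390
center_y_7 = 455
radius_7 = 30
px0_8 = 335
py0_8 = 355
px1_8 = 425
py1_8 = 400
px1_9 = 220
py1_9 = 530
px1_10 = 370
py1_10 = 440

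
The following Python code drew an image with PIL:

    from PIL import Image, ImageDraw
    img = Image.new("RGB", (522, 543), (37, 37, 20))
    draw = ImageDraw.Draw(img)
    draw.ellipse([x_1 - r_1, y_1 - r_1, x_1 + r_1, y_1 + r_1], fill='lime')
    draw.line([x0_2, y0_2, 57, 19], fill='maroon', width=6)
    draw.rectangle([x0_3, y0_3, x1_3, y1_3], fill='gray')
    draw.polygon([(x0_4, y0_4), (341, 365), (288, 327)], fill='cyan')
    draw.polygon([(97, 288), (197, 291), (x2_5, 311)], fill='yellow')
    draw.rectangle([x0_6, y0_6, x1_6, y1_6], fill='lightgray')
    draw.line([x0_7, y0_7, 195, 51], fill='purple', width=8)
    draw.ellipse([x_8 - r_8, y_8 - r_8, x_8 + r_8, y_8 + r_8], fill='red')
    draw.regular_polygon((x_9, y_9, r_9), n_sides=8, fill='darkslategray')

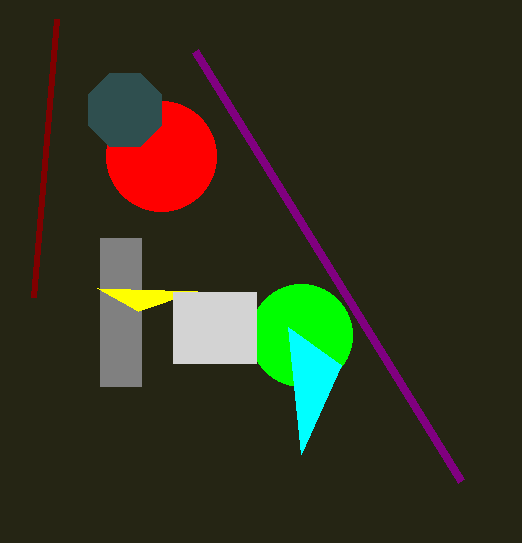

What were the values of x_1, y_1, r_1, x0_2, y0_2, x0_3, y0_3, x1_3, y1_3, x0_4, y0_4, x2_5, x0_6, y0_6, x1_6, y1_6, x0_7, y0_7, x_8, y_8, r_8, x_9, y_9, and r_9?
x_1 = 301; y_1 = 335; r_1 = 51; x0_2 = 34; y0_2 = 297; x0_3 = 100; y0_3 = 238; x1_3 = 141; y1_3 = 386; x0_4 = 301; y0_4 = 454; x2_5 = 138; x0_6 = 173; y0_6 = 292; x1_6 = 256; y1_6 = 363; x0_7 = 461; y0_7 = 481; x_8 = 161; y_8 = 156; r_8 = 55; x_9 = 125; y_9 = 110; r_9 = 40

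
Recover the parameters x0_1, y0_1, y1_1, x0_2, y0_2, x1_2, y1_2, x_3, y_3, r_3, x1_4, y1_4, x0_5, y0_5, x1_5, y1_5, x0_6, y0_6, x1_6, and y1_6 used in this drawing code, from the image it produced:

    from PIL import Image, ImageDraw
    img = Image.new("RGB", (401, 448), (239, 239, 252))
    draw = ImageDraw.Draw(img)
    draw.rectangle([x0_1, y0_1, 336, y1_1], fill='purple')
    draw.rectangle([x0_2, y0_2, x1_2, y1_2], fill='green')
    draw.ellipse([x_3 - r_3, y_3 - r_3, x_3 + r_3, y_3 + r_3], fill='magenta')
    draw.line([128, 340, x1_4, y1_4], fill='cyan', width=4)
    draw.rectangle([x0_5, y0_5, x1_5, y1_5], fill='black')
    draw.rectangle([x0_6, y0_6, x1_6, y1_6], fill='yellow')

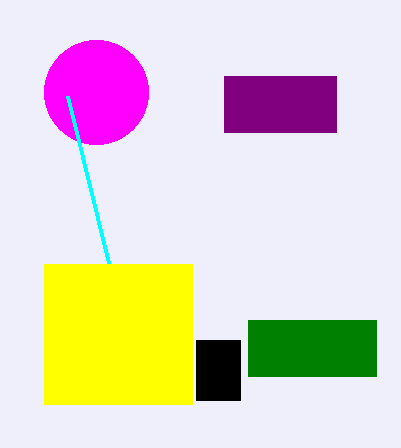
x0_1 = 224; y0_1 = 76; y1_1 = 132; x0_2 = 248; y0_2 = 320; x1_2 = 376; y1_2 = 376; x_3 = 96; y_3 = 92; r_3 = 52; x1_4 = 68; y1_4 = 96; x0_5 = 196; y0_5 = 340; x1_5 = 240; y1_5 = 400; x0_6 = 44; y0_6 = 264; x1_6 = 192; y1_6 = 404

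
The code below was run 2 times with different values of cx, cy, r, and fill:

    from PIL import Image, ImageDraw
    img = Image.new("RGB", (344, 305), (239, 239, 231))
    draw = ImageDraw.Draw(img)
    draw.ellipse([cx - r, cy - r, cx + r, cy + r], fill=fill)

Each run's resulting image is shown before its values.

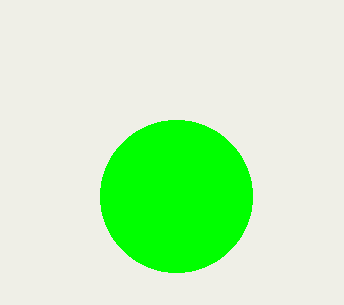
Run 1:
cx = 176, cy = 196, r = 76, fill = 'lime'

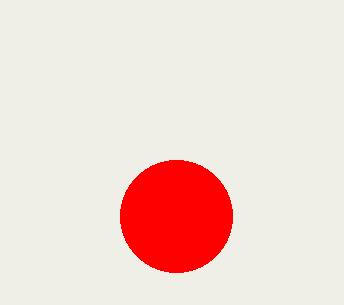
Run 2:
cx = 176, cy = 216, r = 56, fill = 'red'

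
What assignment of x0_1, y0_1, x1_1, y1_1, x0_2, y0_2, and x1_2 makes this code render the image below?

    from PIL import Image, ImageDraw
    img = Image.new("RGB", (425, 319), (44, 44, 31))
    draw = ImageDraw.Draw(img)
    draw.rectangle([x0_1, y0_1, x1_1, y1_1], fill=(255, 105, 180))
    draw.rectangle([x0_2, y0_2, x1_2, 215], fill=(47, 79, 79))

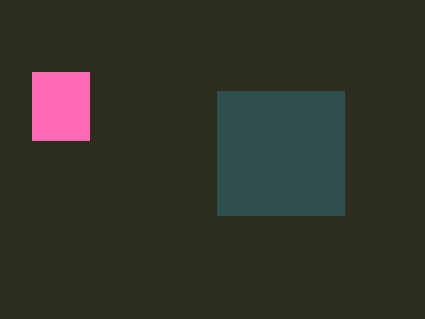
x0_1 = 32, y0_1 = 72, x1_1 = 89, y1_1 = 140, x0_2 = 217, y0_2 = 91, x1_2 = 344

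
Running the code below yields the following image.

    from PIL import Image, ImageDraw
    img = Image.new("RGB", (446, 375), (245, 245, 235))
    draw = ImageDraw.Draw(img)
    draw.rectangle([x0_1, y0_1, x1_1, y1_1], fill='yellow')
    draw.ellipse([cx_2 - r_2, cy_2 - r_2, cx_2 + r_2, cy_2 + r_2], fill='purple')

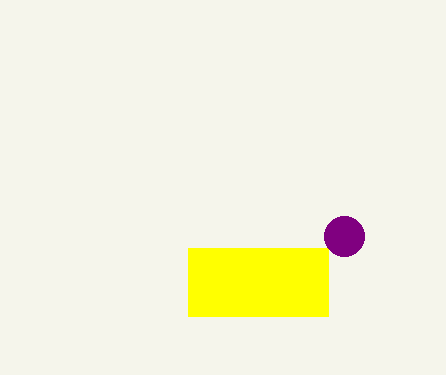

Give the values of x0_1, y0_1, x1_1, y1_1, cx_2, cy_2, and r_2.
x0_1 = 188; y0_1 = 248; x1_1 = 328; y1_1 = 316; cx_2 = 344; cy_2 = 236; r_2 = 20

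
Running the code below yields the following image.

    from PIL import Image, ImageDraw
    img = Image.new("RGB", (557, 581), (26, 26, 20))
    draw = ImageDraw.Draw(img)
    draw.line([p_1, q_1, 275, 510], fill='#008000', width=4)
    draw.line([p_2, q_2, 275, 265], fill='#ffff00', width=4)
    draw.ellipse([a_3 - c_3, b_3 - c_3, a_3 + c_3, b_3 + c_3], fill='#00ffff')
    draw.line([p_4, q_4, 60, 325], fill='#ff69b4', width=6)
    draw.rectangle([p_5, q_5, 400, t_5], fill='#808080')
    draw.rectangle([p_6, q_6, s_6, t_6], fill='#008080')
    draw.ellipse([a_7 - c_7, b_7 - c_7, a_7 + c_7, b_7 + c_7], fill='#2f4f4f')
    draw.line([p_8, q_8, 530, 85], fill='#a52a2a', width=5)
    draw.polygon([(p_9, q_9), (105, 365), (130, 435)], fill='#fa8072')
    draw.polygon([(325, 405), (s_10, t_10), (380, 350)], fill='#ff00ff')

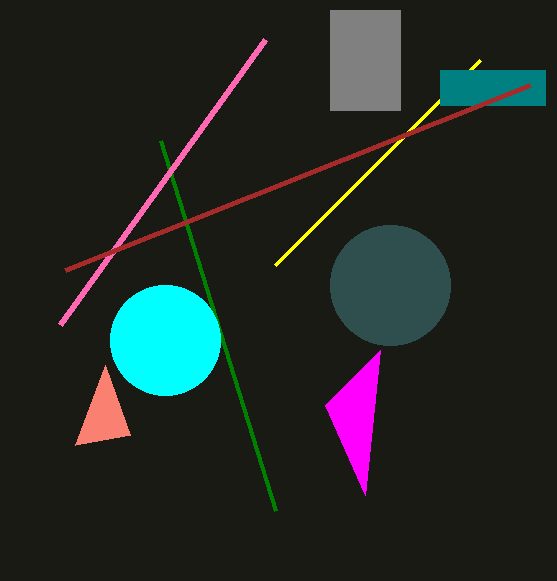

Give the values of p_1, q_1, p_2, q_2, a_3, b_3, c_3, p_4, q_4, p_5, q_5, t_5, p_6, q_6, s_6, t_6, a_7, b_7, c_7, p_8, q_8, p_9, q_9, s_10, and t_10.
p_1 = 160, q_1 = 140, p_2 = 480, q_2 = 60, a_3 = 165, b_3 = 340, c_3 = 55, p_4 = 265, q_4 = 40, p_5 = 330, q_5 = 10, t_5 = 110, p_6 = 440, q_6 = 70, s_6 = 545, t_6 = 105, a_7 = 390, b_7 = 285, c_7 = 60, p_8 = 65, q_8 = 270, p_9 = 75, q_9 = 445, s_10 = 365, t_10 = 495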